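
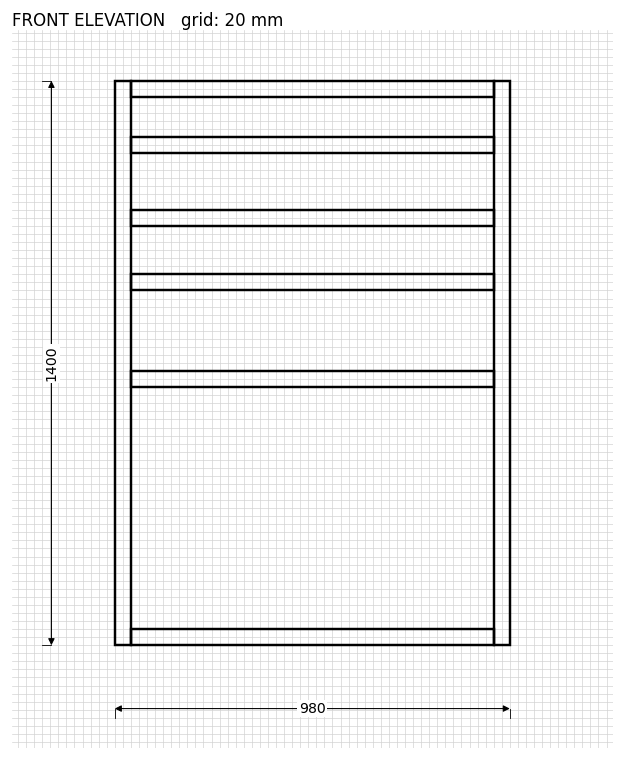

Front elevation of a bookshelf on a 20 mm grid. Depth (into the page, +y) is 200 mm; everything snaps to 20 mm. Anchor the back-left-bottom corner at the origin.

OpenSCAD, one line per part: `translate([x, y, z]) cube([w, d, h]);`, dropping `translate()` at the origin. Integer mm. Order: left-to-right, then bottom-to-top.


cube([40, 200, 1400]);
translate([40, 0, 0]) cube([900, 200, 40]);
translate([40, 0, 640]) cube([900, 200, 40]);
translate([40, 0, 880]) cube([900, 200, 40]);
translate([40, 0, 1040]) cube([900, 200, 40]);
translate([40, 0, 1220]) cube([900, 200, 40]);
translate([40, 0, 1360]) cube([900, 200, 40]);
translate([940, 0, 0]) cube([40, 200, 1400]);


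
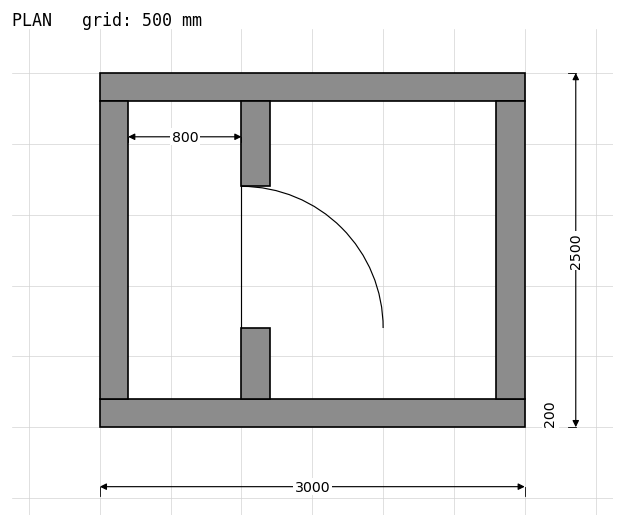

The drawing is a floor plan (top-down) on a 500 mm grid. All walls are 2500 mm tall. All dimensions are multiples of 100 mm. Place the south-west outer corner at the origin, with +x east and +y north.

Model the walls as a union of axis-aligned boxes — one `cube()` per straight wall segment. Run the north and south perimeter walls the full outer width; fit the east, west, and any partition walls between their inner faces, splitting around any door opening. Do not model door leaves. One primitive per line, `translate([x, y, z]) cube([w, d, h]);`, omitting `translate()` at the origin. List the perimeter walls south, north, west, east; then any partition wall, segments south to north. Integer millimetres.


cube([3000, 200, 2500]);
translate([0, 2300, 0]) cube([3000, 200, 2500]);
translate([0, 200, 0]) cube([200, 2100, 2500]);
translate([2800, 200, 0]) cube([200, 2100, 2500]);
translate([1000, 200, 0]) cube([200, 500, 2500]);
translate([1000, 1700, 0]) cube([200, 600, 2500]);


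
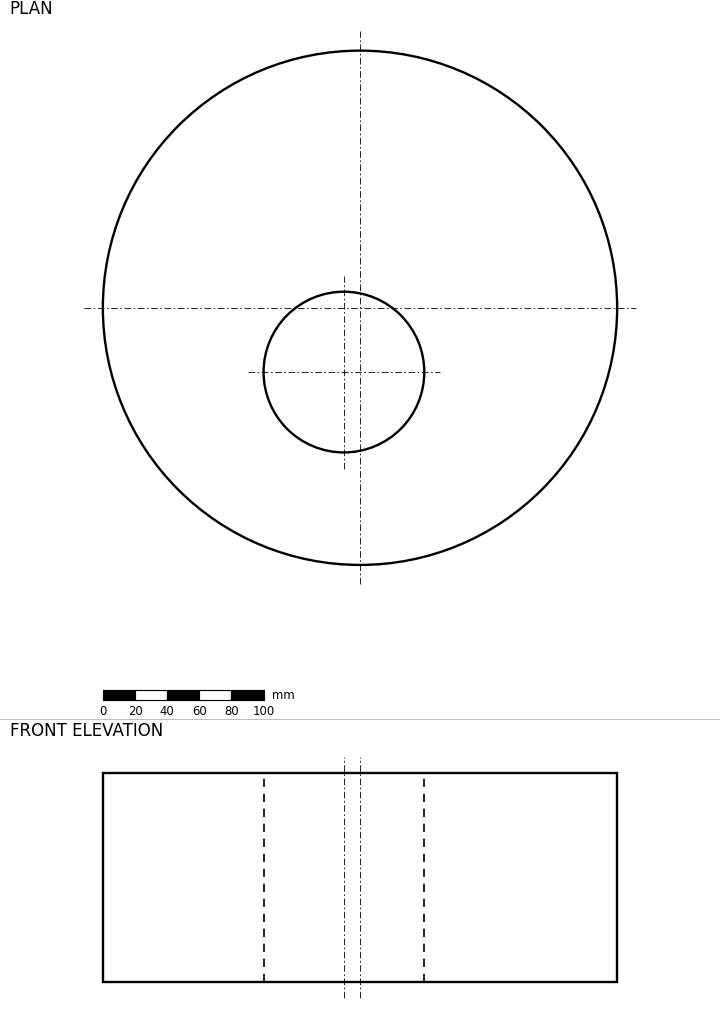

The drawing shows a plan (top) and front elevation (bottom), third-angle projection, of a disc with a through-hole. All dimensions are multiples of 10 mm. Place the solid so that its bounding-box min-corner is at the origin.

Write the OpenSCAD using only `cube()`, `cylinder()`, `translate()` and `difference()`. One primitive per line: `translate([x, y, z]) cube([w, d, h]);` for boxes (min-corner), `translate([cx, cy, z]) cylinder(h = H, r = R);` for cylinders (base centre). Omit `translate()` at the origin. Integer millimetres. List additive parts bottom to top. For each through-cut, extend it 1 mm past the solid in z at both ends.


difference() {
  translate([160, 160, 0]) cylinder(h = 130, r = 160);
  translate([150, 120, -1]) cylinder(h = 132, r = 50);
}


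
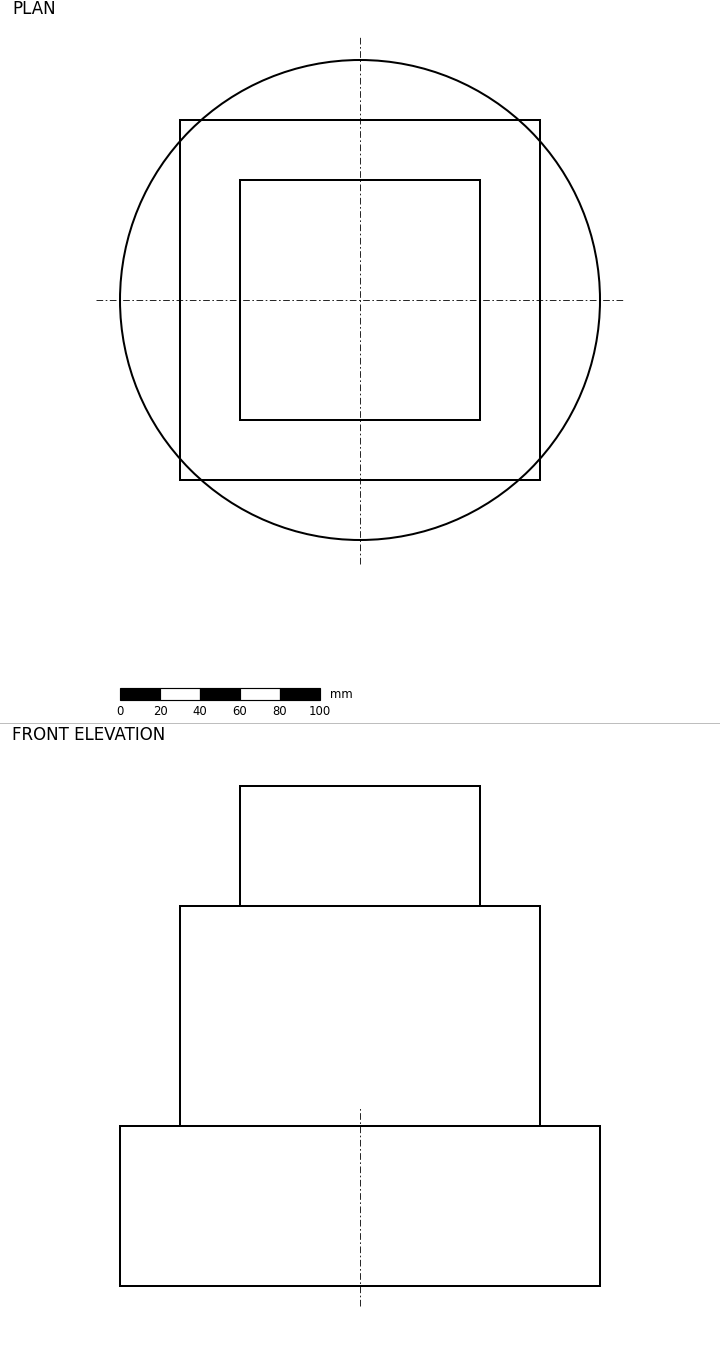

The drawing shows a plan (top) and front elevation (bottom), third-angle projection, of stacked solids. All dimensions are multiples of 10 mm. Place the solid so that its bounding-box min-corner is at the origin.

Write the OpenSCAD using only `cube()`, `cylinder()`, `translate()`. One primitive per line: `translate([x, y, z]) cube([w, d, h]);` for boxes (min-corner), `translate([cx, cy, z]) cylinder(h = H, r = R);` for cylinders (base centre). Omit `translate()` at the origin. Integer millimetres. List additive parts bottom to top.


translate([120, 120, 0]) cylinder(h = 80, r = 120);
translate([30, 30, 80]) cube([180, 180, 110]);
translate([60, 60, 190]) cube([120, 120, 60]);


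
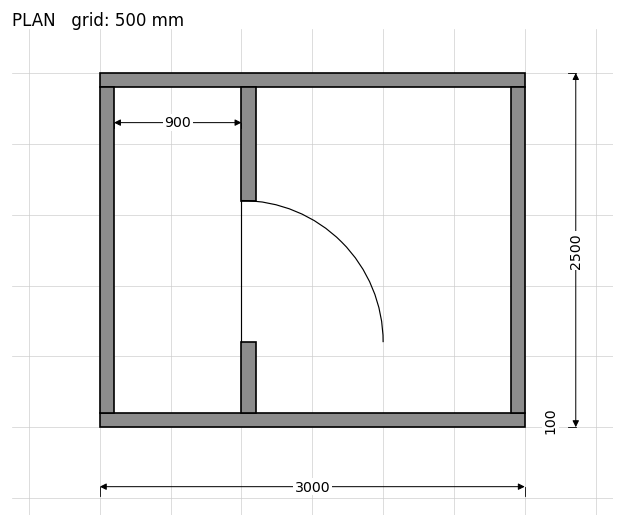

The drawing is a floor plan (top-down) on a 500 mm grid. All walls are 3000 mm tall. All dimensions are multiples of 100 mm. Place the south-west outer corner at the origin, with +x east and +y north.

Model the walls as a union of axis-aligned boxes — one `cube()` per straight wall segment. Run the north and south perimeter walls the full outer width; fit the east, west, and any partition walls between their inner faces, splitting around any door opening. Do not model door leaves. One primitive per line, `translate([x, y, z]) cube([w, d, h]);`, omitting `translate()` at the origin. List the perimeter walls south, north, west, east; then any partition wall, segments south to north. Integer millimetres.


cube([3000, 100, 3000]);
translate([0, 2400, 0]) cube([3000, 100, 3000]);
translate([0, 100, 0]) cube([100, 2300, 3000]);
translate([2900, 100, 0]) cube([100, 2300, 3000]);
translate([1000, 100, 0]) cube([100, 500, 3000]);
translate([1000, 1600, 0]) cube([100, 800, 3000]);


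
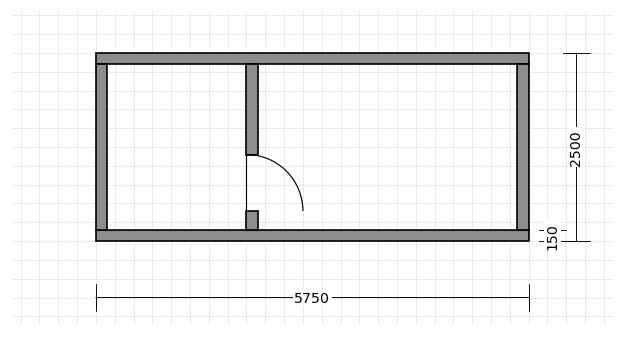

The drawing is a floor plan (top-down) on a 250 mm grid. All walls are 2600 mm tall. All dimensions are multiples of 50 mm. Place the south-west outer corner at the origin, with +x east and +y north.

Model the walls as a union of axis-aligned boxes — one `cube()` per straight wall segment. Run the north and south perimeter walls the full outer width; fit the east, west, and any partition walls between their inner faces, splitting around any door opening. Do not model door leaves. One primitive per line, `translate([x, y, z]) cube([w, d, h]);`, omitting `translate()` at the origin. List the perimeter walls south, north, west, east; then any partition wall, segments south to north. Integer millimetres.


cube([5750, 150, 2600]);
translate([0, 2350, 0]) cube([5750, 150, 2600]);
translate([0, 150, 0]) cube([150, 2200, 2600]);
translate([5600, 150, 0]) cube([150, 2200, 2600]);
translate([2000, 150, 0]) cube([150, 250, 2600]);
translate([2000, 1150, 0]) cube([150, 1200, 2600]);


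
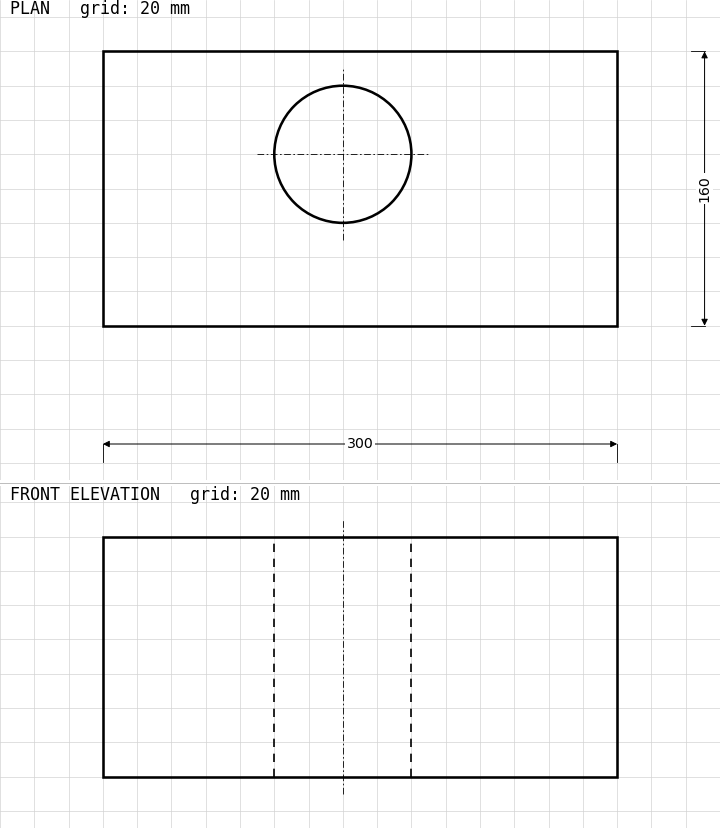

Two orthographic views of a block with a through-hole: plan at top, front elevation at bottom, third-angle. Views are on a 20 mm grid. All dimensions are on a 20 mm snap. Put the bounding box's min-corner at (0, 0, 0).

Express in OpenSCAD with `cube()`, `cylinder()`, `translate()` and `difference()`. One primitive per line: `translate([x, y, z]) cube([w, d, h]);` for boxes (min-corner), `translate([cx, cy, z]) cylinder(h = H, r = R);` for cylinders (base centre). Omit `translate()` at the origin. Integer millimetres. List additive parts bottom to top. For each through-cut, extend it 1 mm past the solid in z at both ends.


difference() {
  cube([300, 160, 140]);
  translate([140, 100, -1]) cylinder(h = 142, r = 40);
}


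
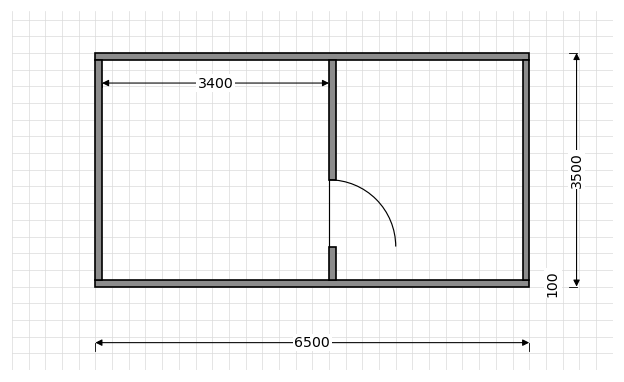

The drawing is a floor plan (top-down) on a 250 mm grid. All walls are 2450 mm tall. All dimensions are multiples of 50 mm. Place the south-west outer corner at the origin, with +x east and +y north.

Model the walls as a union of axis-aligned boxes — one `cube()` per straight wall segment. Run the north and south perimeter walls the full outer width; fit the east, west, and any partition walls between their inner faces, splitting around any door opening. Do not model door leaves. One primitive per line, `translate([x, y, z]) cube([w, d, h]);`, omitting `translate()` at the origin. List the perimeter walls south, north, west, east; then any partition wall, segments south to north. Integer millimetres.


cube([6500, 100, 2450]);
translate([0, 3400, 0]) cube([6500, 100, 2450]);
translate([0, 100, 0]) cube([100, 3300, 2450]);
translate([6400, 100, 0]) cube([100, 3300, 2450]);
translate([3500, 100, 0]) cube([100, 500, 2450]);
translate([3500, 1600, 0]) cube([100, 1800, 2450]);


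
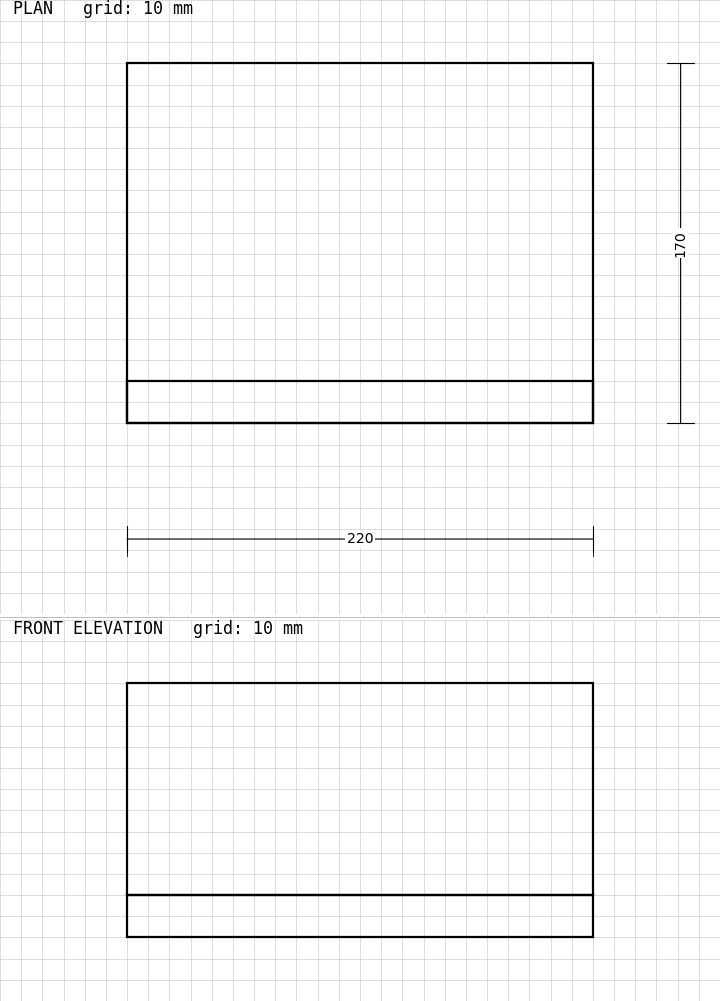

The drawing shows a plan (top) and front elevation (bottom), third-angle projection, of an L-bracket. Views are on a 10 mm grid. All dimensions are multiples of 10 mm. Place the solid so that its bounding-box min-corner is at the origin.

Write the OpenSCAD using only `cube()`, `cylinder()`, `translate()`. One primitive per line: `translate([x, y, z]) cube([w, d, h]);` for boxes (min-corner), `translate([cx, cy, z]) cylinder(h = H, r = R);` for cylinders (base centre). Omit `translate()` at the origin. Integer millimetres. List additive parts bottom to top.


cube([220, 170, 20]);
translate([0, 0, 20]) cube([220, 20, 100]);


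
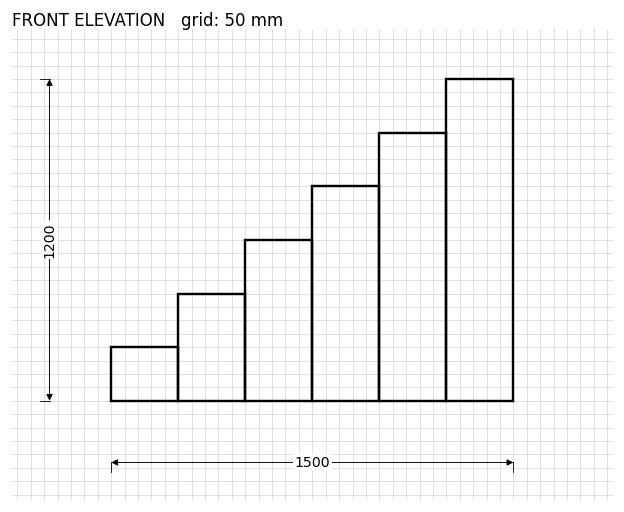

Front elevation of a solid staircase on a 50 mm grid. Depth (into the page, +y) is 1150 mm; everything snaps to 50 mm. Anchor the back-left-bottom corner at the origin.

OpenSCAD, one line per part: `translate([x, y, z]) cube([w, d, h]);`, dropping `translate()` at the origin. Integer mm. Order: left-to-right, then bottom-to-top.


cube([250, 1150, 200]);
translate([250, 0, 0]) cube([250, 1150, 400]);
translate([500, 0, 0]) cube([250, 1150, 600]);
translate([750, 0, 0]) cube([250, 1150, 800]);
translate([1000, 0, 0]) cube([250, 1150, 1000]);
translate([1250, 0, 0]) cube([250, 1150, 1200]);


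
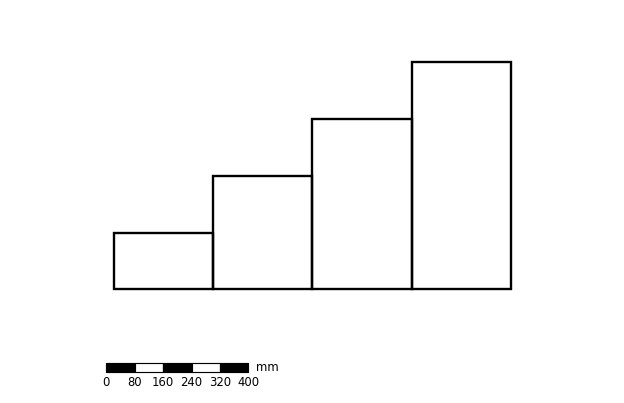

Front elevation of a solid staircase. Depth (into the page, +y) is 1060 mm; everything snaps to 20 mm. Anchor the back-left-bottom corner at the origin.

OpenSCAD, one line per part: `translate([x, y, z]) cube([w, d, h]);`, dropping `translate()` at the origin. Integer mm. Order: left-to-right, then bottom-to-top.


cube([280, 1060, 160]);
translate([280, 0, 0]) cube([280, 1060, 320]);
translate([560, 0, 0]) cube([280, 1060, 480]);
translate([840, 0, 0]) cube([280, 1060, 640]);


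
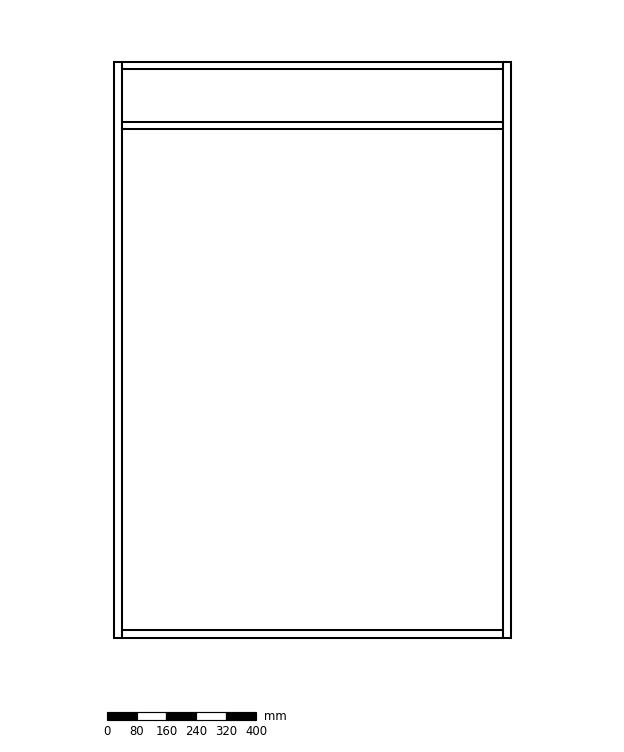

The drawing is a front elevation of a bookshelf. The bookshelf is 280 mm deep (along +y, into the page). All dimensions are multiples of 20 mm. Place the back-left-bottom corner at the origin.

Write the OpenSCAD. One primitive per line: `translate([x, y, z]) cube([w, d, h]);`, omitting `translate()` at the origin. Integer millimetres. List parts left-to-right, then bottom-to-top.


cube([20, 280, 1540]);
translate([20, 0, 0]) cube([1020, 280, 20]);
translate([20, 0, 1360]) cube([1020, 280, 20]);
translate([20, 0, 1520]) cube([1020, 280, 20]);
translate([1040, 0, 0]) cube([20, 280, 1540]);


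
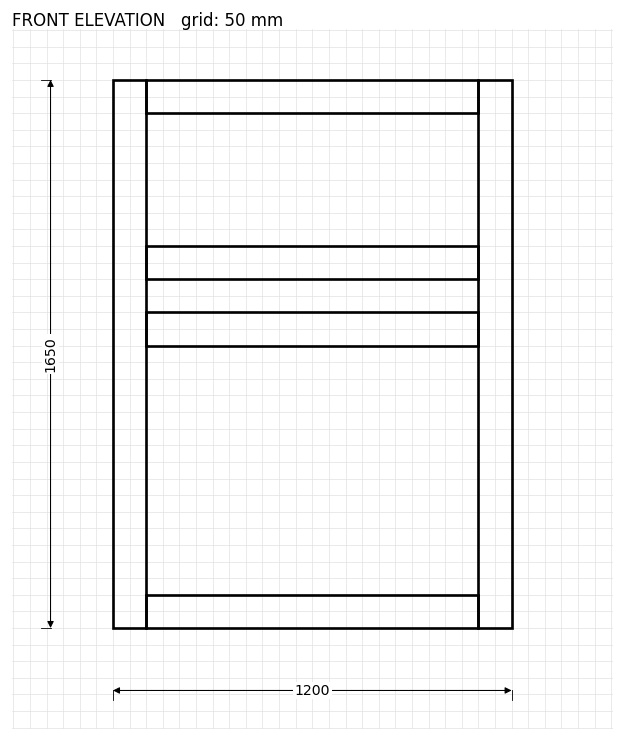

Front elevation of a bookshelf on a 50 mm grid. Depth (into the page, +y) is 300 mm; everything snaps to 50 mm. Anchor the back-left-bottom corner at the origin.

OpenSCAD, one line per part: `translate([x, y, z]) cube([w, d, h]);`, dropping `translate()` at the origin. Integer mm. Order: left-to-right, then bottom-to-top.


cube([100, 300, 1650]);
translate([100, 0, 0]) cube([1000, 300, 100]);
translate([100, 0, 850]) cube([1000, 300, 100]);
translate([100, 0, 1050]) cube([1000, 300, 100]);
translate([100, 0, 1550]) cube([1000, 300, 100]);
translate([1100, 0, 0]) cube([100, 300, 1650]);


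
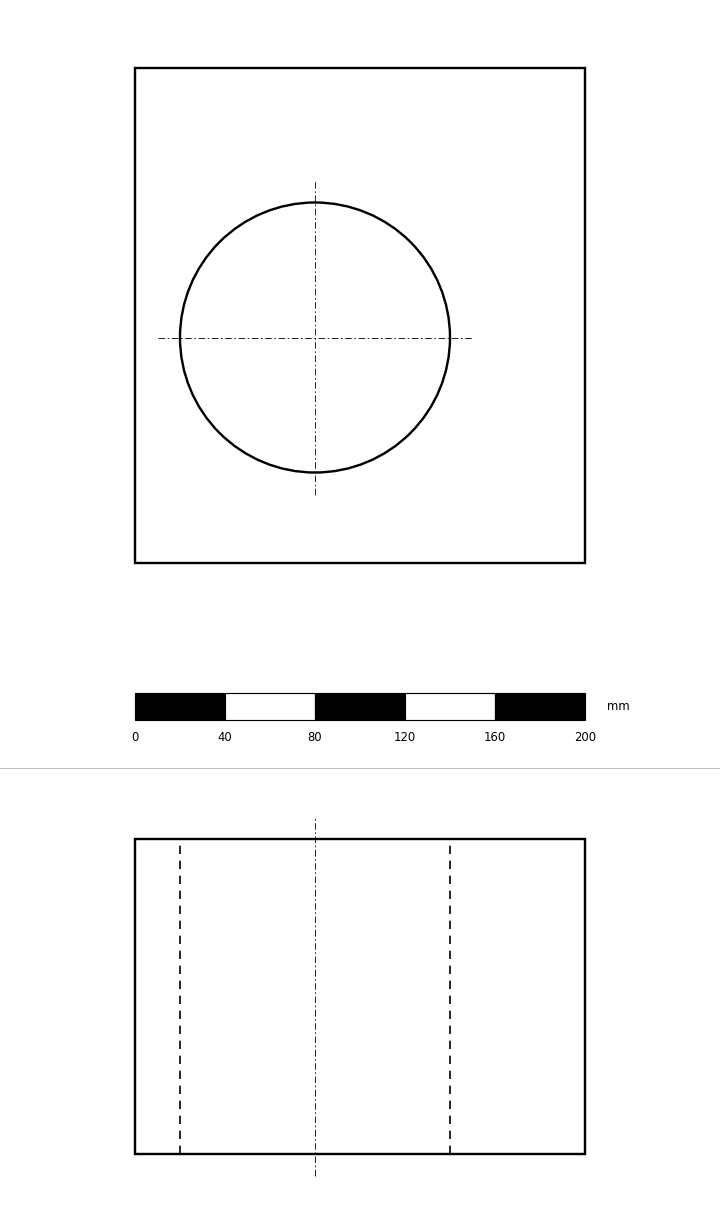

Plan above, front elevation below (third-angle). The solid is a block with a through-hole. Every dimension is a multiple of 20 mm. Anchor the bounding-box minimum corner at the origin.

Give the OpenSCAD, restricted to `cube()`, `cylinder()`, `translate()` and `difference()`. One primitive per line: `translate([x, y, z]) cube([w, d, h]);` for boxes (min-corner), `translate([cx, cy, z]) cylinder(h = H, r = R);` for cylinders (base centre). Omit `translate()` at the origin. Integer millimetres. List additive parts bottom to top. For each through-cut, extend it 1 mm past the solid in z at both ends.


difference() {
  cube([200, 220, 140]);
  translate([80, 100, -1]) cylinder(h = 142, r = 60);
}


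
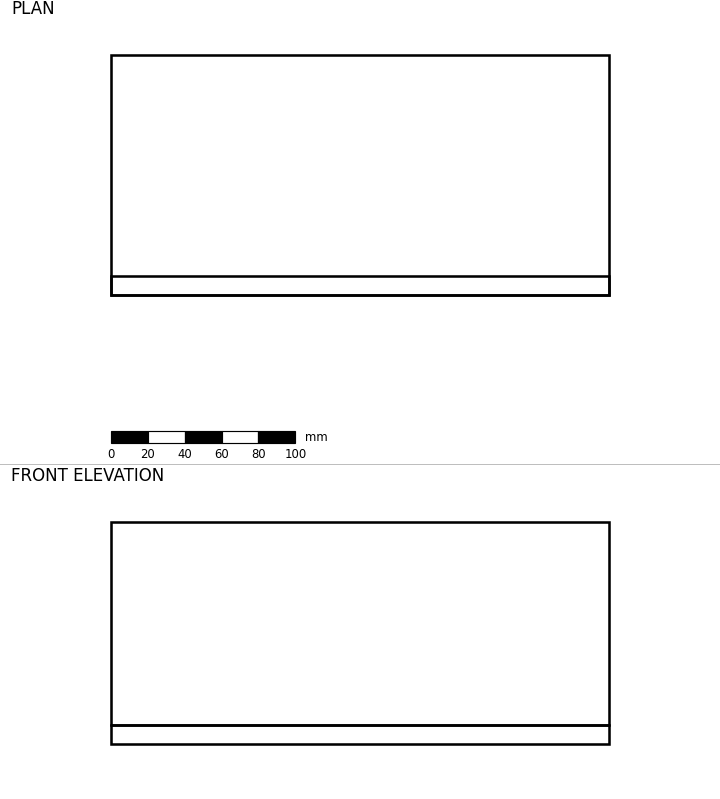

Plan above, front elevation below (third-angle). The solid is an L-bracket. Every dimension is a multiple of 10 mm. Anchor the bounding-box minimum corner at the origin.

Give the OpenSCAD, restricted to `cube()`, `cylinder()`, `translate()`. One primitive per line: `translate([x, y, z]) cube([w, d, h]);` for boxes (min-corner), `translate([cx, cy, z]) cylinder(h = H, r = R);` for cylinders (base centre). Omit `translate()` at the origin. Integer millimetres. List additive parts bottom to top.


cube([270, 130, 10]);
translate([0, 0, 10]) cube([270, 10, 110]);


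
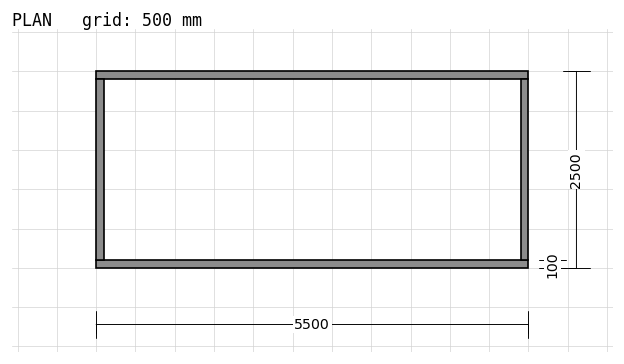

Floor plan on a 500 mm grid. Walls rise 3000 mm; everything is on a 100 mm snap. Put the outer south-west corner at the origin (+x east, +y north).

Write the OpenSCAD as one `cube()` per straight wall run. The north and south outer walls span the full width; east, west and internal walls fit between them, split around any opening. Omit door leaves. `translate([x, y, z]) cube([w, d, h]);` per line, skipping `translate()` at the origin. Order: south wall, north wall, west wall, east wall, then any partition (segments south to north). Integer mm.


cube([5500, 100, 3000]);
translate([0, 2400, 0]) cube([5500, 100, 3000]);
translate([0, 100, 0]) cube([100, 2300, 3000]);
translate([5400, 100, 0]) cube([100, 2300, 3000]);


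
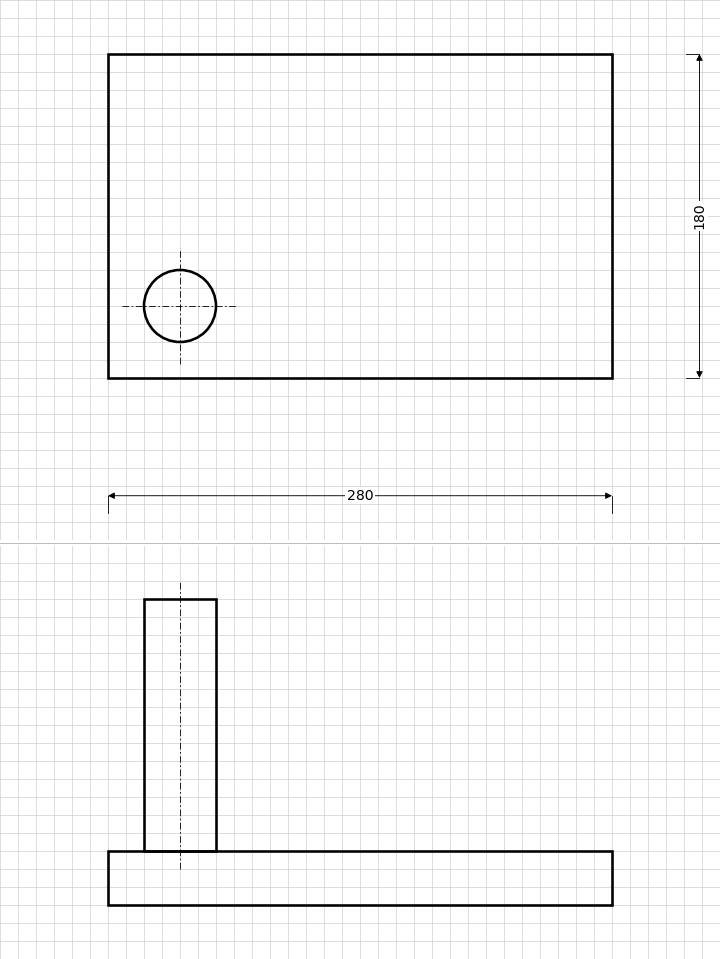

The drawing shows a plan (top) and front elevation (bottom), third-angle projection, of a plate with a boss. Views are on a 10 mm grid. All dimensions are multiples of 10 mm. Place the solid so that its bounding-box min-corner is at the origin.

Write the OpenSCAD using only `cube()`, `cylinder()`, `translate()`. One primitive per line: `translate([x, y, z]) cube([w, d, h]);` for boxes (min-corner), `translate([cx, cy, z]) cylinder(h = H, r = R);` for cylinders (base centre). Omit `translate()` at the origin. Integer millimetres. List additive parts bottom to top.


cube([280, 180, 30]);
translate([40, 40, 30]) cylinder(h = 140, r = 20);


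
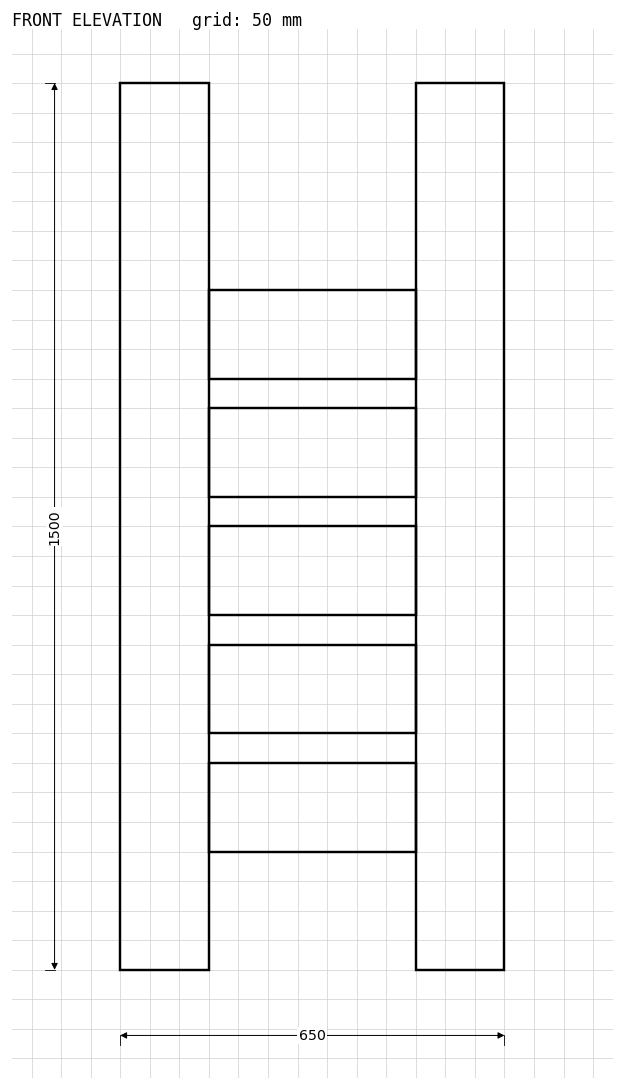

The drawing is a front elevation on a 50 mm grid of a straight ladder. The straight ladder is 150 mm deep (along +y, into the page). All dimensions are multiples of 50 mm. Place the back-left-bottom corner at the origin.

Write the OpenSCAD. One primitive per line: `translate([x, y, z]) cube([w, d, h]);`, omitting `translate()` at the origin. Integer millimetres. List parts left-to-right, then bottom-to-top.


cube([150, 150, 1500]);
translate([150, 0, 200]) cube([350, 150, 150]);
translate([150, 0, 400]) cube([350, 150, 150]);
translate([150, 0, 600]) cube([350, 150, 150]);
translate([150, 0, 800]) cube([350, 150, 150]);
translate([150, 0, 1000]) cube([350, 150, 150]);
translate([500, 0, 0]) cube([150, 150, 1500]);


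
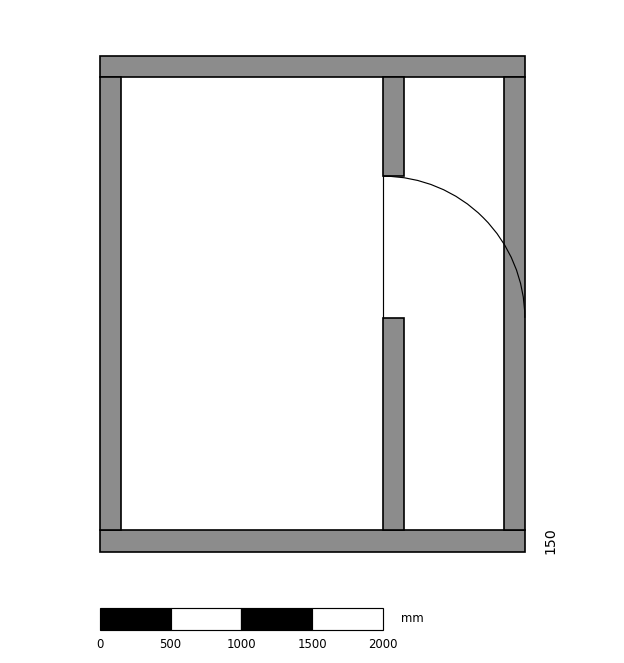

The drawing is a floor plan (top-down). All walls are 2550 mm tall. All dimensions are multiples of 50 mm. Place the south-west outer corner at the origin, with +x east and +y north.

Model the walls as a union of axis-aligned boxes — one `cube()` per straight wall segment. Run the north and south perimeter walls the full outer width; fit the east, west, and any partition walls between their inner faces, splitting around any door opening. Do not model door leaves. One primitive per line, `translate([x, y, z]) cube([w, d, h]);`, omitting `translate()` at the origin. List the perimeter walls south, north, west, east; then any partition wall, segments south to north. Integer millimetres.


cube([3000, 150, 2550]);
translate([0, 3350, 0]) cube([3000, 150, 2550]);
translate([0, 150, 0]) cube([150, 3200, 2550]);
translate([2850, 150, 0]) cube([150, 3200, 2550]);
translate([2000, 150, 0]) cube([150, 1500, 2550]);
translate([2000, 2650, 0]) cube([150, 700, 2550]);


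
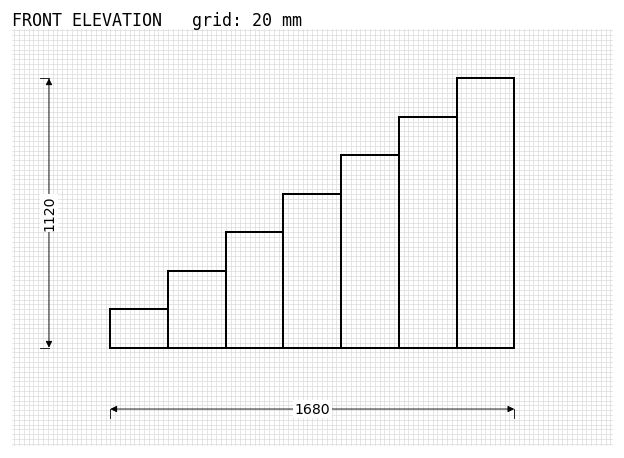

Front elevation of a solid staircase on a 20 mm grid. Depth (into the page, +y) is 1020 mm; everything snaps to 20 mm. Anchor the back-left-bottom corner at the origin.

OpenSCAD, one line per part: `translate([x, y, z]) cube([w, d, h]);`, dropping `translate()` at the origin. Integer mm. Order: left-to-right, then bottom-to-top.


cube([240, 1020, 160]);
translate([240, 0, 0]) cube([240, 1020, 320]);
translate([480, 0, 0]) cube([240, 1020, 480]);
translate([720, 0, 0]) cube([240, 1020, 640]);
translate([960, 0, 0]) cube([240, 1020, 800]);
translate([1200, 0, 0]) cube([240, 1020, 960]);
translate([1440, 0, 0]) cube([240, 1020, 1120]);


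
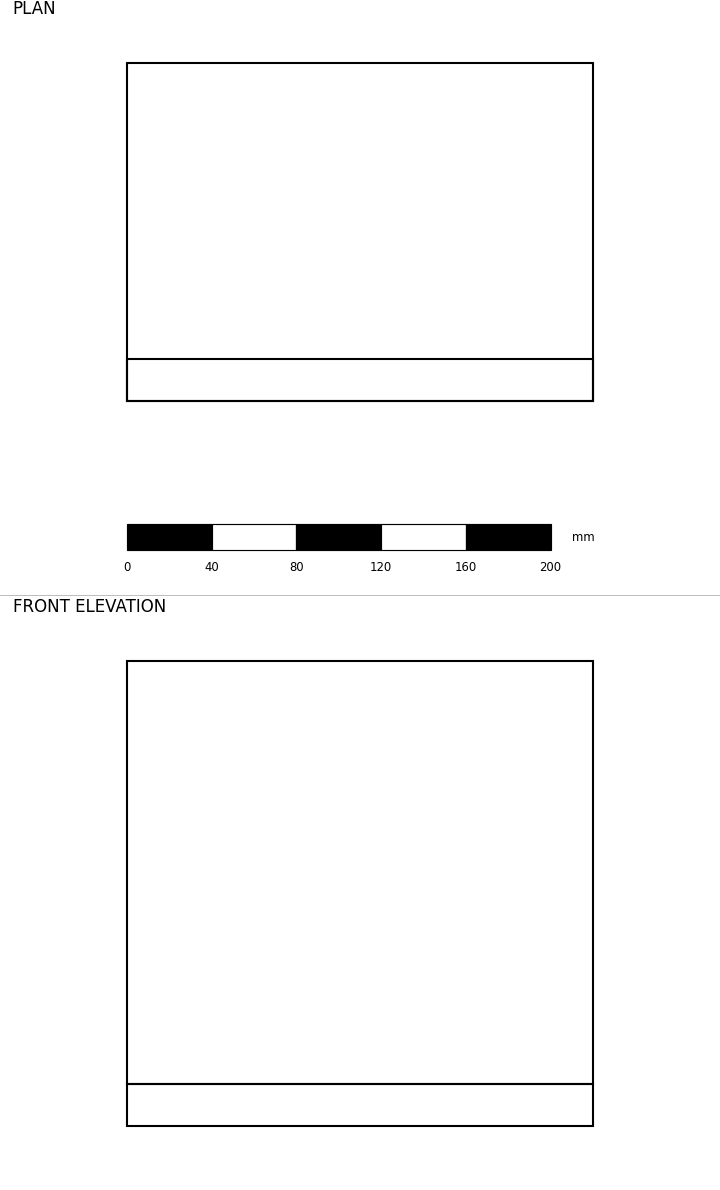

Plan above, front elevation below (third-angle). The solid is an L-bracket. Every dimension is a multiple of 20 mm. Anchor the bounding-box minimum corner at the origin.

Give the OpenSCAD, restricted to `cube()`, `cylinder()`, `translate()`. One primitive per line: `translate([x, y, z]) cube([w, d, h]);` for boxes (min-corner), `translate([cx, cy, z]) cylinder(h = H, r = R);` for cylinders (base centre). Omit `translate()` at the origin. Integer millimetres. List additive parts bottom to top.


cube([220, 160, 20]);
translate([0, 0, 20]) cube([220, 20, 200]);


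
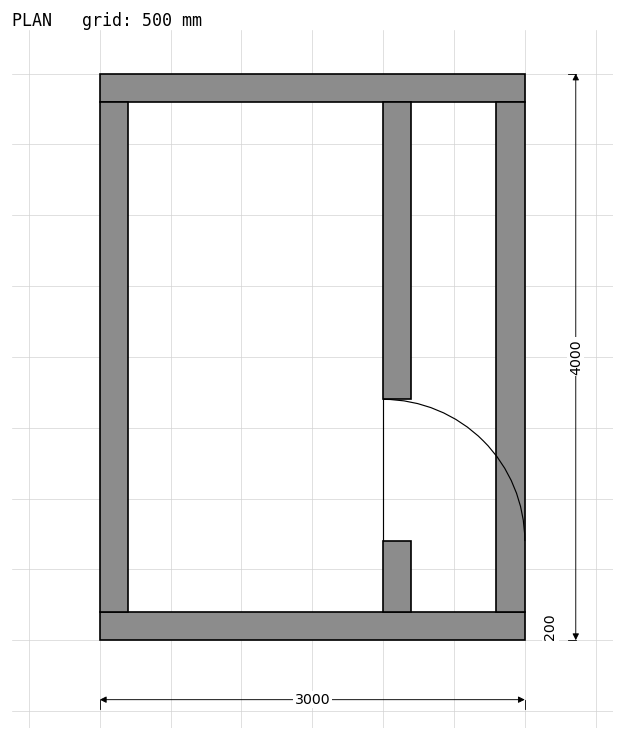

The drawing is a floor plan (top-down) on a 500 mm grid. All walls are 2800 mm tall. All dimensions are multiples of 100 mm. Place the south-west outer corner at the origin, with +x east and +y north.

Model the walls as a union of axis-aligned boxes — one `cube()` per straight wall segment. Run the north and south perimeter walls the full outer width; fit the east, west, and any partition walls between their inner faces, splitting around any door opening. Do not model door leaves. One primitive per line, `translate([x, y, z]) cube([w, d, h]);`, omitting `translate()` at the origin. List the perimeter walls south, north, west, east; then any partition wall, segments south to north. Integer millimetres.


cube([3000, 200, 2800]);
translate([0, 3800, 0]) cube([3000, 200, 2800]);
translate([0, 200, 0]) cube([200, 3600, 2800]);
translate([2800, 200, 0]) cube([200, 3600, 2800]);
translate([2000, 200, 0]) cube([200, 500, 2800]);
translate([2000, 1700, 0]) cube([200, 2100, 2800]);


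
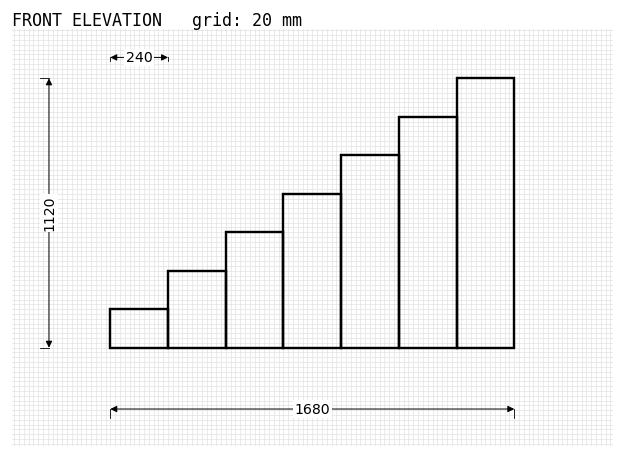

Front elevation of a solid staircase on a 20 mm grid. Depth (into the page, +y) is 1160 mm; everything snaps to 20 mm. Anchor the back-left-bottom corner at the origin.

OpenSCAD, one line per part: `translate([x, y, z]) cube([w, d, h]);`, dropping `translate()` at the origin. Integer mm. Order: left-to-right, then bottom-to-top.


cube([240, 1160, 160]);
translate([240, 0, 0]) cube([240, 1160, 320]);
translate([480, 0, 0]) cube([240, 1160, 480]);
translate([720, 0, 0]) cube([240, 1160, 640]);
translate([960, 0, 0]) cube([240, 1160, 800]);
translate([1200, 0, 0]) cube([240, 1160, 960]);
translate([1440, 0, 0]) cube([240, 1160, 1120]);


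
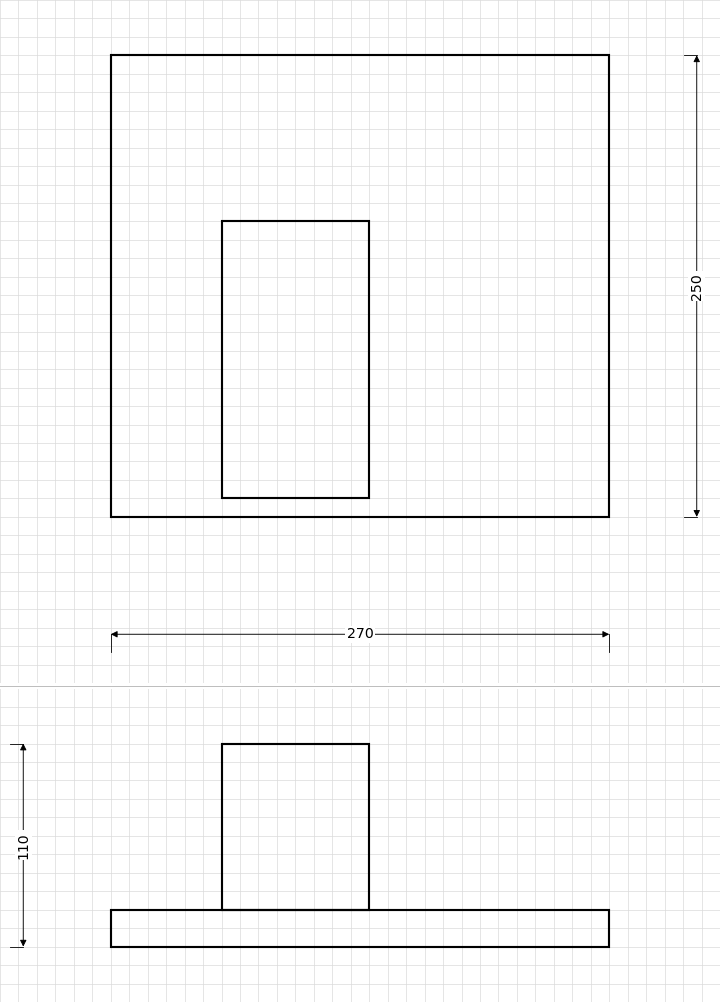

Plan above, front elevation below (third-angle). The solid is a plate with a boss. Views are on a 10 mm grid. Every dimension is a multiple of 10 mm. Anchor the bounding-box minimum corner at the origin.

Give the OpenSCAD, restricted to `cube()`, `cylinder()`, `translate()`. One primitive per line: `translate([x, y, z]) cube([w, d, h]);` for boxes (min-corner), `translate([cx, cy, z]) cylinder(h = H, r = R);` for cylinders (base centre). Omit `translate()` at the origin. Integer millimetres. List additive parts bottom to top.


cube([270, 250, 20]);
translate([60, 10, 20]) cube([80, 150, 90]);


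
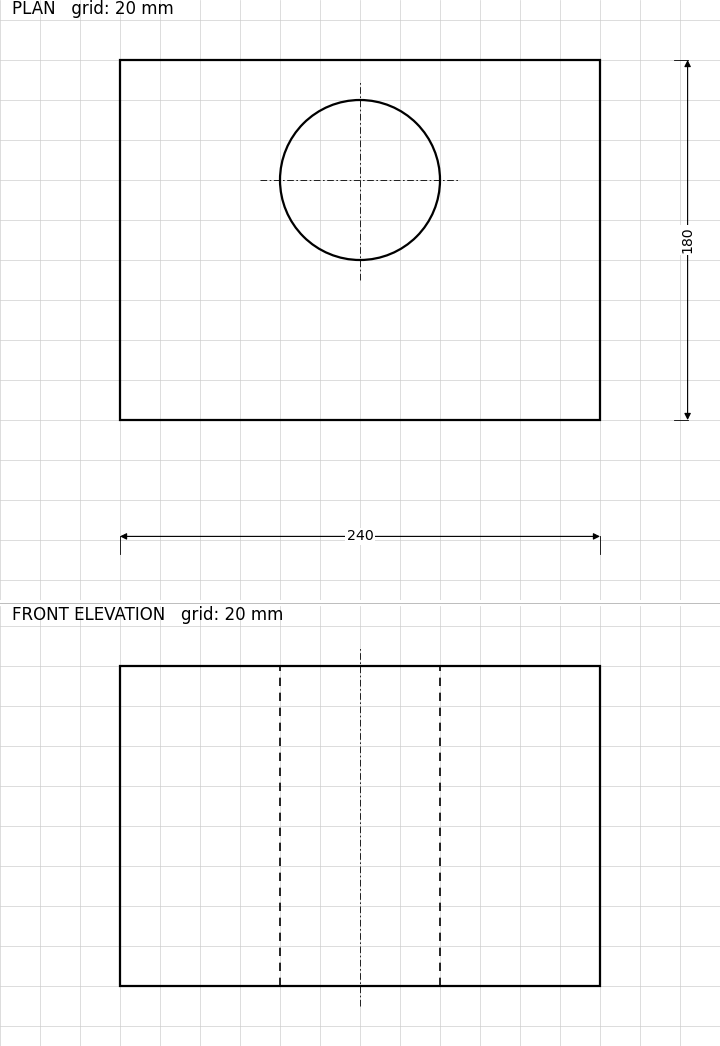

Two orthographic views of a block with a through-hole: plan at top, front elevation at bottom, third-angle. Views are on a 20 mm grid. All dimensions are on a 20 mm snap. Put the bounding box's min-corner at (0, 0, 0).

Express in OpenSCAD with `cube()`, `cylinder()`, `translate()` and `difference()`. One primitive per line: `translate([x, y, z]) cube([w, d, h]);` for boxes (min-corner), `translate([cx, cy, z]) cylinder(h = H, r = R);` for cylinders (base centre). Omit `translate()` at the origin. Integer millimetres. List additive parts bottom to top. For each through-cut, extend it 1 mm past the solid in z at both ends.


difference() {
  cube([240, 180, 160]);
  translate([120, 120, -1]) cylinder(h = 162, r = 40);
}


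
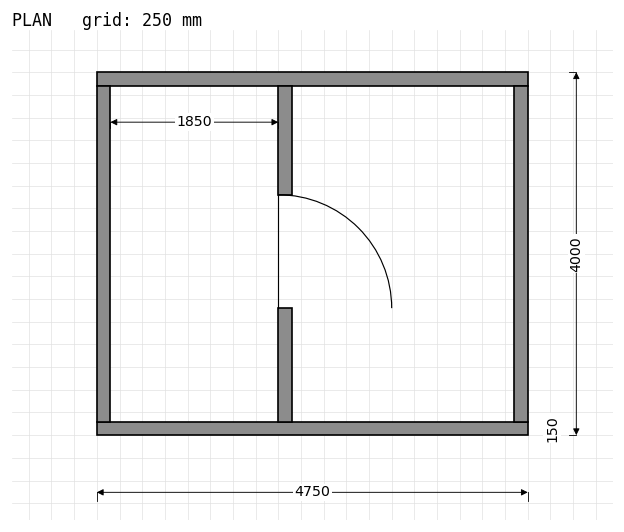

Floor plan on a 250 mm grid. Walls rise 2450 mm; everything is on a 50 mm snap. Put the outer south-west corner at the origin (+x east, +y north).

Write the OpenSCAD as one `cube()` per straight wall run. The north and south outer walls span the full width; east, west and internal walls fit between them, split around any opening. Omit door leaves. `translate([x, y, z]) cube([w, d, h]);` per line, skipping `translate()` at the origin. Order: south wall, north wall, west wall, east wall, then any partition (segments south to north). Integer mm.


cube([4750, 150, 2450]);
translate([0, 3850, 0]) cube([4750, 150, 2450]);
translate([0, 150, 0]) cube([150, 3700, 2450]);
translate([4600, 150, 0]) cube([150, 3700, 2450]);
translate([2000, 150, 0]) cube([150, 1250, 2450]);
translate([2000, 2650, 0]) cube([150, 1200, 2450]);


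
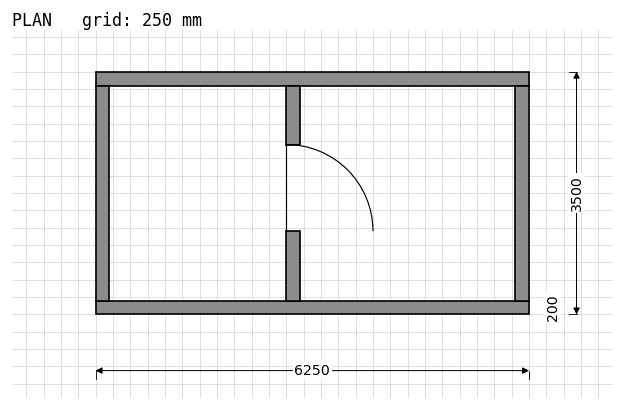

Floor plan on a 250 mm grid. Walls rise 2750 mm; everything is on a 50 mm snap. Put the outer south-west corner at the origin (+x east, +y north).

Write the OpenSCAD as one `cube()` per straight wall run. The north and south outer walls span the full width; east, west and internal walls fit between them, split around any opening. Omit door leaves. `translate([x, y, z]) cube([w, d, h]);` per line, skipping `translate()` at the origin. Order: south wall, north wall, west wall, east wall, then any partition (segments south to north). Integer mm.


cube([6250, 200, 2750]);
translate([0, 3300, 0]) cube([6250, 200, 2750]);
translate([0, 200, 0]) cube([200, 3100, 2750]);
translate([6050, 200, 0]) cube([200, 3100, 2750]);
translate([2750, 200, 0]) cube([200, 1000, 2750]);
translate([2750, 2450, 0]) cube([200, 850, 2750]);


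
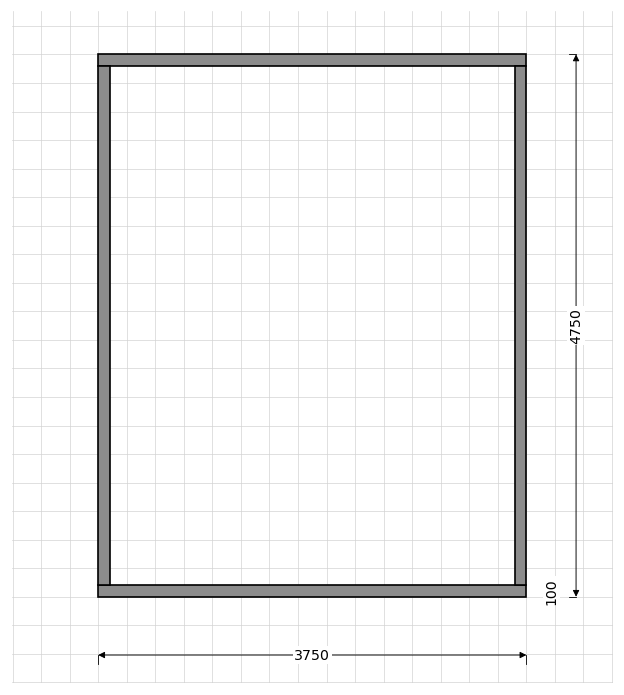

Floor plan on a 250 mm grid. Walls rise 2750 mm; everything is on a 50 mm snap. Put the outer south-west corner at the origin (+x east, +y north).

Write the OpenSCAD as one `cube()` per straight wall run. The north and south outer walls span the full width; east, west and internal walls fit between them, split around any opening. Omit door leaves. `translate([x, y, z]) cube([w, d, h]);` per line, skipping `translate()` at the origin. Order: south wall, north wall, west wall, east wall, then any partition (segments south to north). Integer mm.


cube([3750, 100, 2750]);
translate([0, 4650, 0]) cube([3750, 100, 2750]);
translate([0, 100, 0]) cube([100, 4550, 2750]);
translate([3650, 100, 0]) cube([100, 4550, 2750]);


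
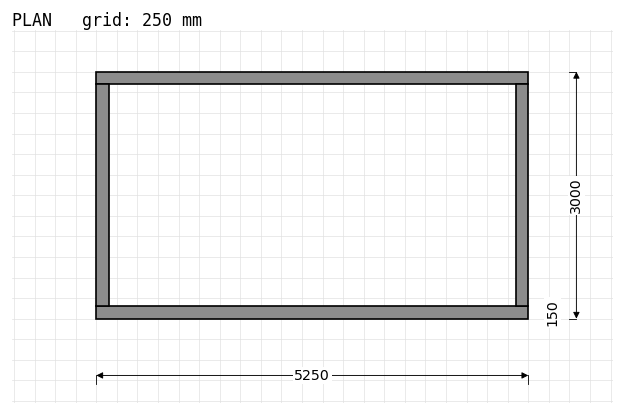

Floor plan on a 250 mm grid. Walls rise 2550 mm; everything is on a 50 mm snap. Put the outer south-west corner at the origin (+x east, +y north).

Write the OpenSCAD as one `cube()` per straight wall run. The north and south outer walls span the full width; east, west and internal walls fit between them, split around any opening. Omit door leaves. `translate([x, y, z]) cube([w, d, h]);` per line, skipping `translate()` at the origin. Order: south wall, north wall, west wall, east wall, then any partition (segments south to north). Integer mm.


cube([5250, 150, 2550]);
translate([0, 2850, 0]) cube([5250, 150, 2550]);
translate([0, 150, 0]) cube([150, 2700, 2550]);
translate([5100, 150, 0]) cube([150, 2700, 2550]);


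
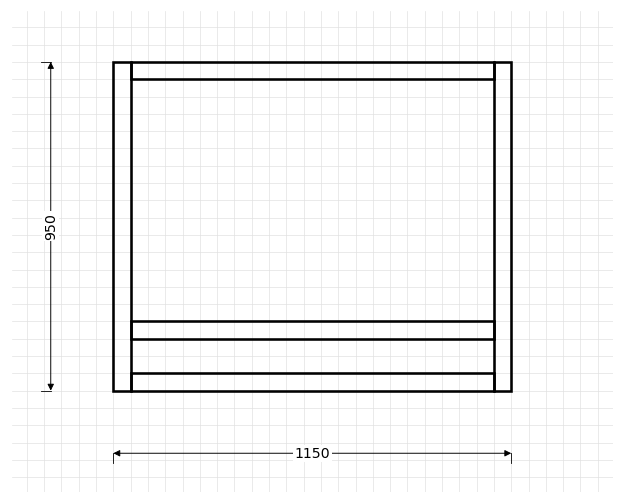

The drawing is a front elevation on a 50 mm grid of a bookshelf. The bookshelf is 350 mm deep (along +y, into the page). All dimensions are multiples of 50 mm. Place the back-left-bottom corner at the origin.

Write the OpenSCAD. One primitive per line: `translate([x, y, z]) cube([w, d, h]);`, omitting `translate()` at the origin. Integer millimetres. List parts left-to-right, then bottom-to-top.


cube([50, 350, 950]);
translate([50, 0, 0]) cube([1050, 350, 50]);
translate([50, 0, 150]) cube([1050, 350, 50]);
translate([50, 0, 900]) cube([1050, 350, 50]);
translate([1100, 0, 0]) cube([50, 350, 950]);


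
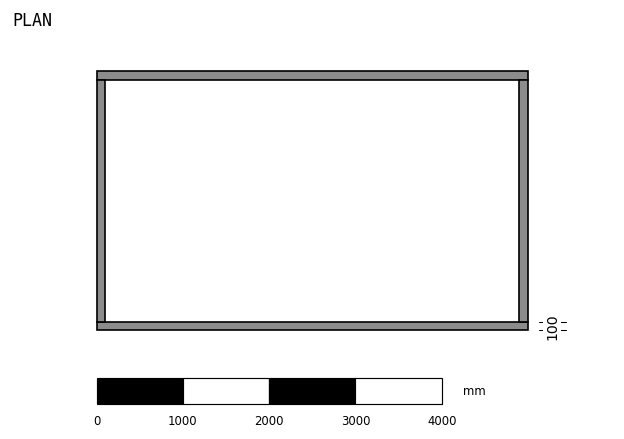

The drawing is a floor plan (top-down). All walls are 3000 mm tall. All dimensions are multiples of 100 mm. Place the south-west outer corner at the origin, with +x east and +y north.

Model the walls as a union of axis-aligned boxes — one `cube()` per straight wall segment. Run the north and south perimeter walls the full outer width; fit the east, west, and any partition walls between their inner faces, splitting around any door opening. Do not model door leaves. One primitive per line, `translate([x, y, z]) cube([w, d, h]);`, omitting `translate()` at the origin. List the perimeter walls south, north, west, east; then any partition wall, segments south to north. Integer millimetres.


cube([5000, 100, 3000]);
translate([0, 2900, 0]) cube([5000, 100, 3000]);
translate([0, 100, 0]) cube([100, 2800, 3000]);
translate([4900, 100, 0]) cube([100, 2800, 3000]);


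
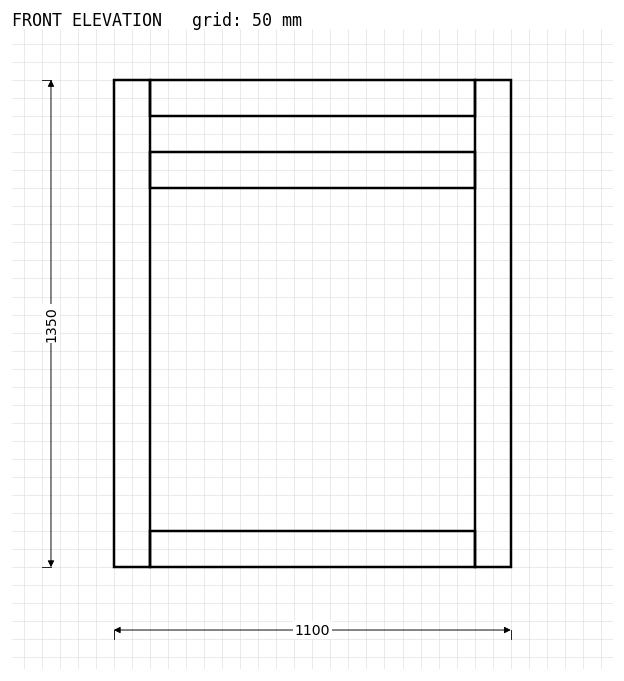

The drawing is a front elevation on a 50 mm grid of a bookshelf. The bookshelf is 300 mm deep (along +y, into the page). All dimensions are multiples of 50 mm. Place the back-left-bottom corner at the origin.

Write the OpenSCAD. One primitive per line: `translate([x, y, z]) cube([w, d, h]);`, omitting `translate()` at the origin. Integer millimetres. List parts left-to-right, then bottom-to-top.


cube([100, 300, 1350]);
translate([100, 0, 0]) cube([900, 300, 100]);
translate([100, 0, 1050]) cube([900, 300, 100]);
translate([100, 0, 1250]) cube([900, 300, 100]);
translate([1000, 0, 0]) cube([100, 300, 1350]);


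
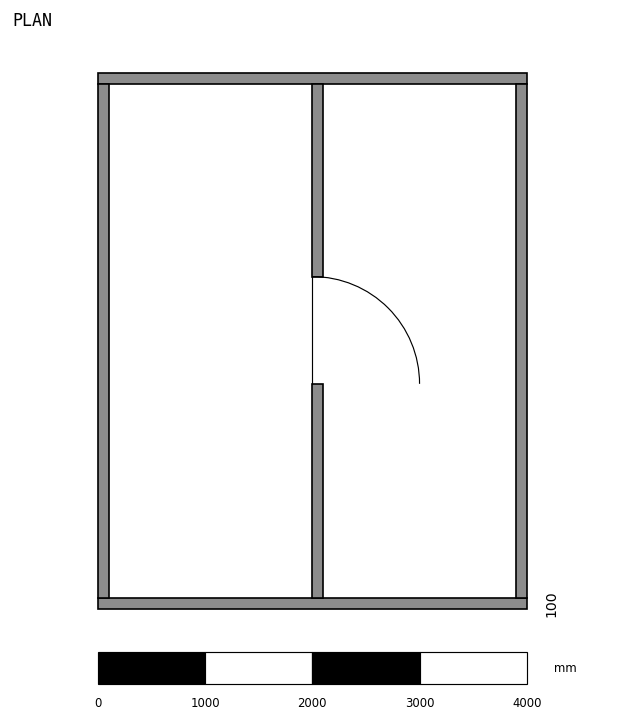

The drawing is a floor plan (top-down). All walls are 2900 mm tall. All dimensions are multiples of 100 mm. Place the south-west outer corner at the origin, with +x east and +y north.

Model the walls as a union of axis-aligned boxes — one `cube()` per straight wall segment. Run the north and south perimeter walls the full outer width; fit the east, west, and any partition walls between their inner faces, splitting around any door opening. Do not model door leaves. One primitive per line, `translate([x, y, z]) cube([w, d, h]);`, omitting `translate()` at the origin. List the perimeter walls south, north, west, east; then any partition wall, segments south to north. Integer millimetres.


cube([4000, 100, 2900]);
translate([0, 4900, 0]) cube([4000, 100, 2900]);
translate([0, 100, 0]) cube([100, 4800, 2900]);
translate([3900, 100, 0]) cube([100, 4800, 2900]);
translate([2000, 100, 0]) cube([100, 2000, 2900]);
translate([2000, 3100, 0]) cube([100, 1800, 2900]);


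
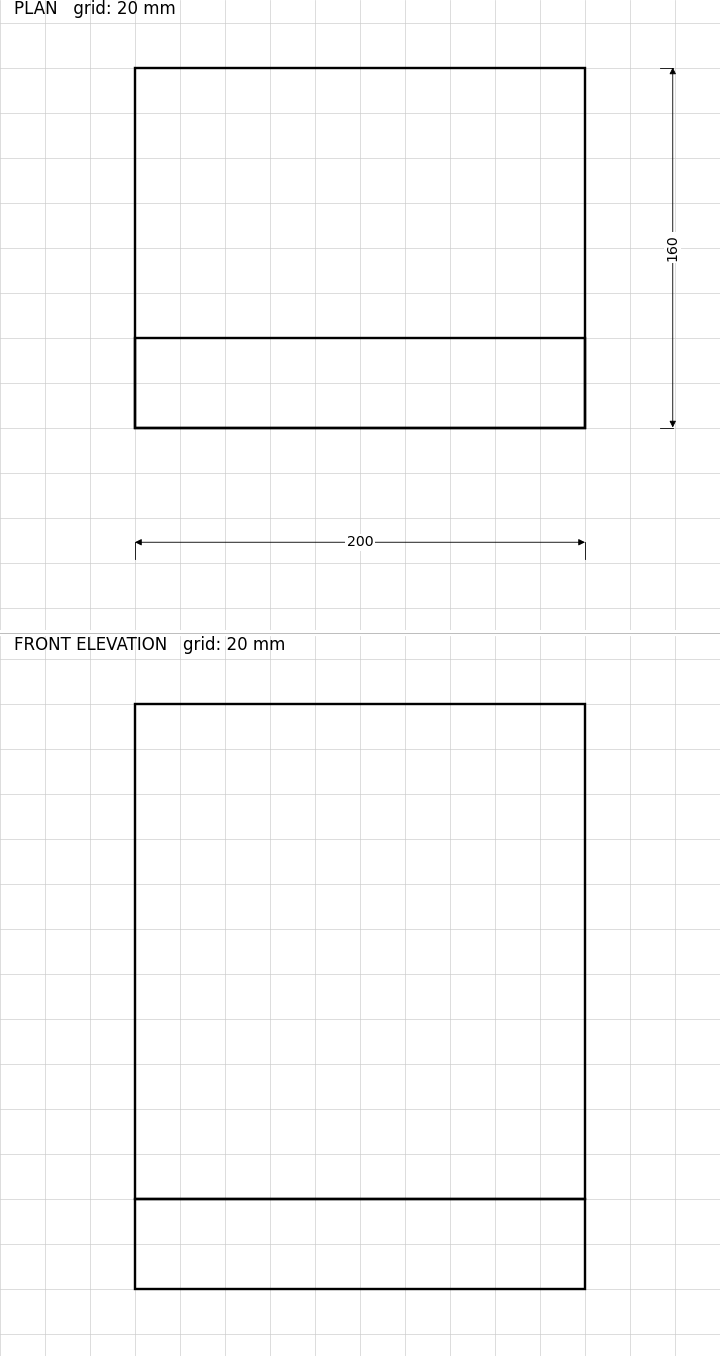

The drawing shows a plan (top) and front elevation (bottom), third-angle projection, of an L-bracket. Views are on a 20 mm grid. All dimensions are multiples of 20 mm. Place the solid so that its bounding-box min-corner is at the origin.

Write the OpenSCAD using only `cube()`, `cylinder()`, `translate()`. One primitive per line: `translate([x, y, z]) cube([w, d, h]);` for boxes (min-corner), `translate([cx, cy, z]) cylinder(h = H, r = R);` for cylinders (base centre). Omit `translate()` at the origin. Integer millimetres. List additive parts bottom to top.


cube([200, 160, 40]);
translate([0, 0, 40]) cube([200, 40, 220]);


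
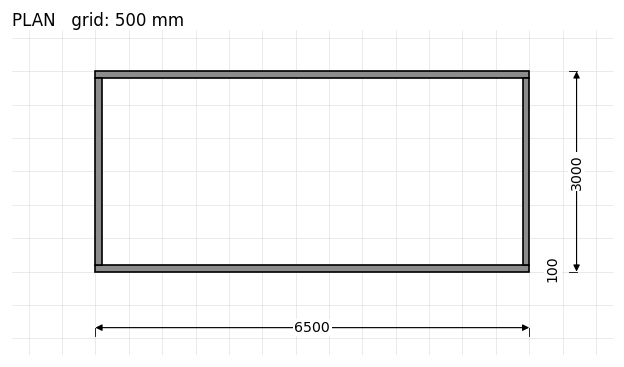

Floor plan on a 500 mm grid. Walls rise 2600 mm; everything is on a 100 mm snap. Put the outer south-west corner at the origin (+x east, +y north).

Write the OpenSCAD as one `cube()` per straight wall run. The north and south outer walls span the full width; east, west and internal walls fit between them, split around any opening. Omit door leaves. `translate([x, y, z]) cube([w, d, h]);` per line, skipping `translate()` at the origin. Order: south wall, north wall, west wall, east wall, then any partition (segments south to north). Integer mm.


cube([6500, 100, 2600]);
translate([0, 2900, 0]) cube([6500, 100, 2600]);
translate([0, 100, 0]) cube([100, 2800, 2600]);
translate([6400, 100, 0]) cube([100, 2800, 2600]);


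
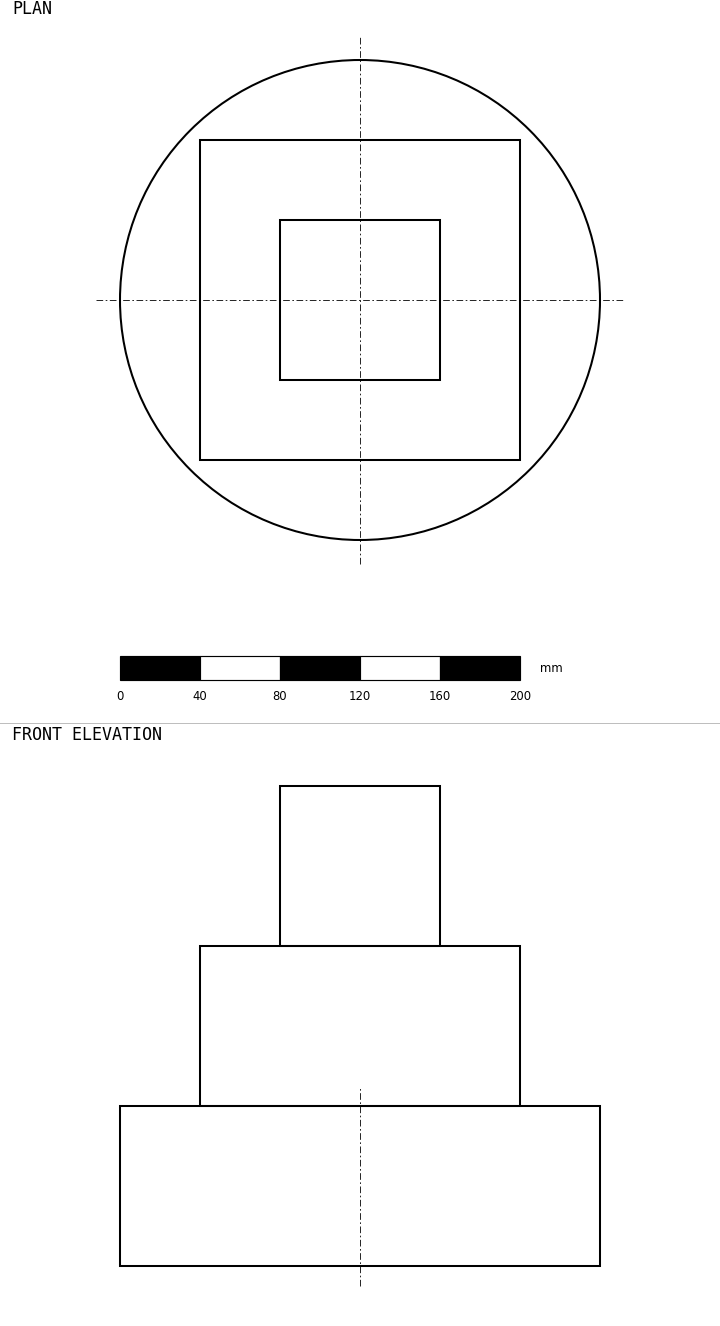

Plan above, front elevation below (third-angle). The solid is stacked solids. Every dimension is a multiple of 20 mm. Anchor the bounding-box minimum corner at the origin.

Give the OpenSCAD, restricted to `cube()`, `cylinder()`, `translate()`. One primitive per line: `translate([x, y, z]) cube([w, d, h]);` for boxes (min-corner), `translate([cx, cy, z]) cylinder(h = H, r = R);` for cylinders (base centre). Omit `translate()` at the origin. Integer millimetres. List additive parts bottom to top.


translate([120, 120, 0]) cylinder(h = 80, r = 120);
translate([40, 40, 80]) cube([160, 160, 80]);
translate([80, 80, 160]) cube([80, 80, 80]);


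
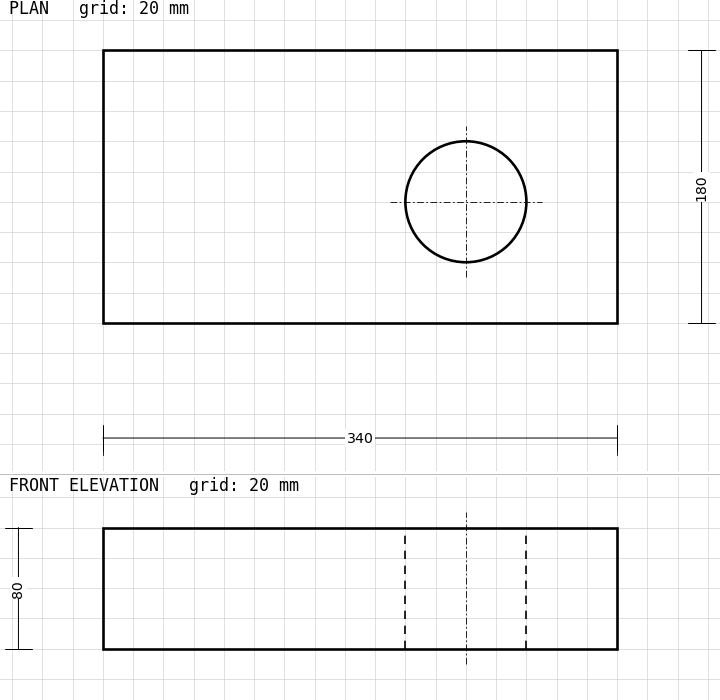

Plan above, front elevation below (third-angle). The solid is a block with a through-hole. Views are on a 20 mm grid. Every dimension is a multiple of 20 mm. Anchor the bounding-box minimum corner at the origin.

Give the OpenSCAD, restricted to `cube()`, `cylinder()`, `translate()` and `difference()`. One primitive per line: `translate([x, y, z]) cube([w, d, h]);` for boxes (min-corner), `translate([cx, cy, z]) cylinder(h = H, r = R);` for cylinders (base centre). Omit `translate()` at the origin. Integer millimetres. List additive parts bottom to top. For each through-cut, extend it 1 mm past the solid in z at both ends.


difference() {
  cube([340, 180, 80]);
  translate([240, 80, -1]) cylinder(h = 82, r = 40);
}


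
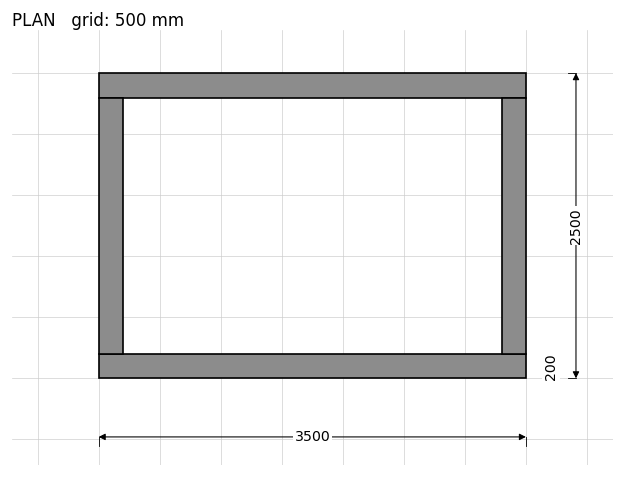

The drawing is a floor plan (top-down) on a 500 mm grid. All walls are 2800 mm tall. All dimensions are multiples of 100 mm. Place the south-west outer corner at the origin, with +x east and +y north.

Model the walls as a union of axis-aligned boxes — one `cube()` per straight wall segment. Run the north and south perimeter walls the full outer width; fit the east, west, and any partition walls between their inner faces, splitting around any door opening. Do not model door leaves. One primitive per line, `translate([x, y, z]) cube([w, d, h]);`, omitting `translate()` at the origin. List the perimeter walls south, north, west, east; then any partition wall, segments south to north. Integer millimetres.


cube([3500, 200, 2800]);
translate([0, 2300, 0]) cube([3500, 200, 2800]);
translate([0, 200, 0]) cube([200, 2100, 2800]);
translate([3300, 200, 0]) cube([200, 2100, 2800]);


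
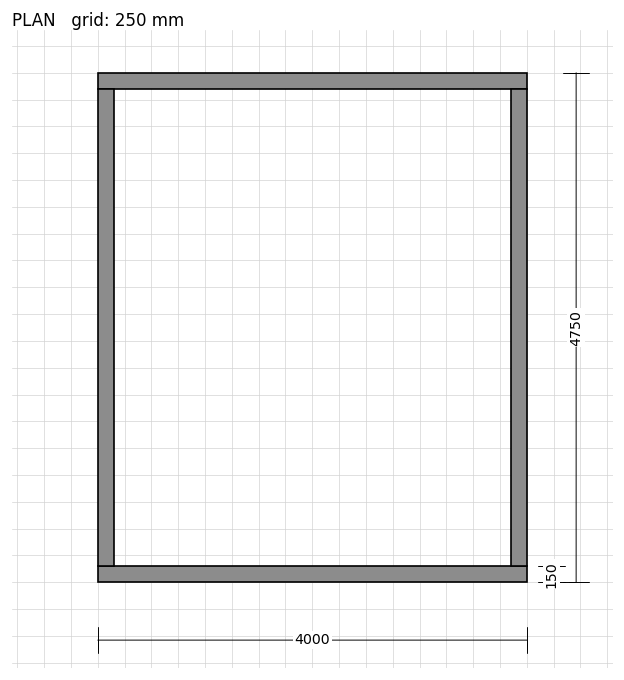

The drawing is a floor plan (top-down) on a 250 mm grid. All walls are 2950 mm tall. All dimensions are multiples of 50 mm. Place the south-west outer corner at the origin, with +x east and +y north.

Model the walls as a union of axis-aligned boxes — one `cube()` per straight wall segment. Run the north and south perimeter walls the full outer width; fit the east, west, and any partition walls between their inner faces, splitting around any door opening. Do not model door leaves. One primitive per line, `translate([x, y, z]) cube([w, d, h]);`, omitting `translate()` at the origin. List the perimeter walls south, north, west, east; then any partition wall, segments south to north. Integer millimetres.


cube([4000, 150, 2950]);
translate([0, 4600, 0]) cube([4000, 150, 2950]);
translate([0, 150, 0]) cube([150, 4450, 2950]);
translate([3850, 150, 0]) cube([150, 4450, 2950]);


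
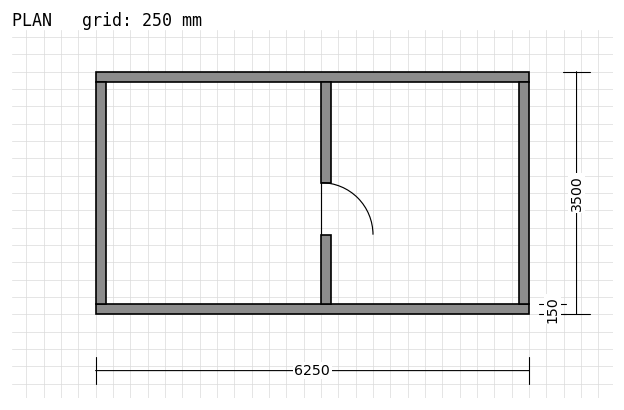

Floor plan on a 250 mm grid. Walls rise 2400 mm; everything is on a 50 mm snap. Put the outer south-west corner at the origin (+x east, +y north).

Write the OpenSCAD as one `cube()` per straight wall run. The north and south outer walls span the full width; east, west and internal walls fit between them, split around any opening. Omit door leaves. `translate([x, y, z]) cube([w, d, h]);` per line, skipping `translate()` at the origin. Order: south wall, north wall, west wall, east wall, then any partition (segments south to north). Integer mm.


cube([6250, 150, 2400]);
translate([0, 3350, 0]) cube([6250, 150, 2400]);
translate([0, 150, 0]) cube([150, 3200, 2400]);
translate([6100, 150, 0]) cube([150, 3200, 2400]);
translate([3250, 150, 0]) cube([150, 1000, 2400]);
translate([3250, 1900, 0]) cube([150, 1450, 2400]);


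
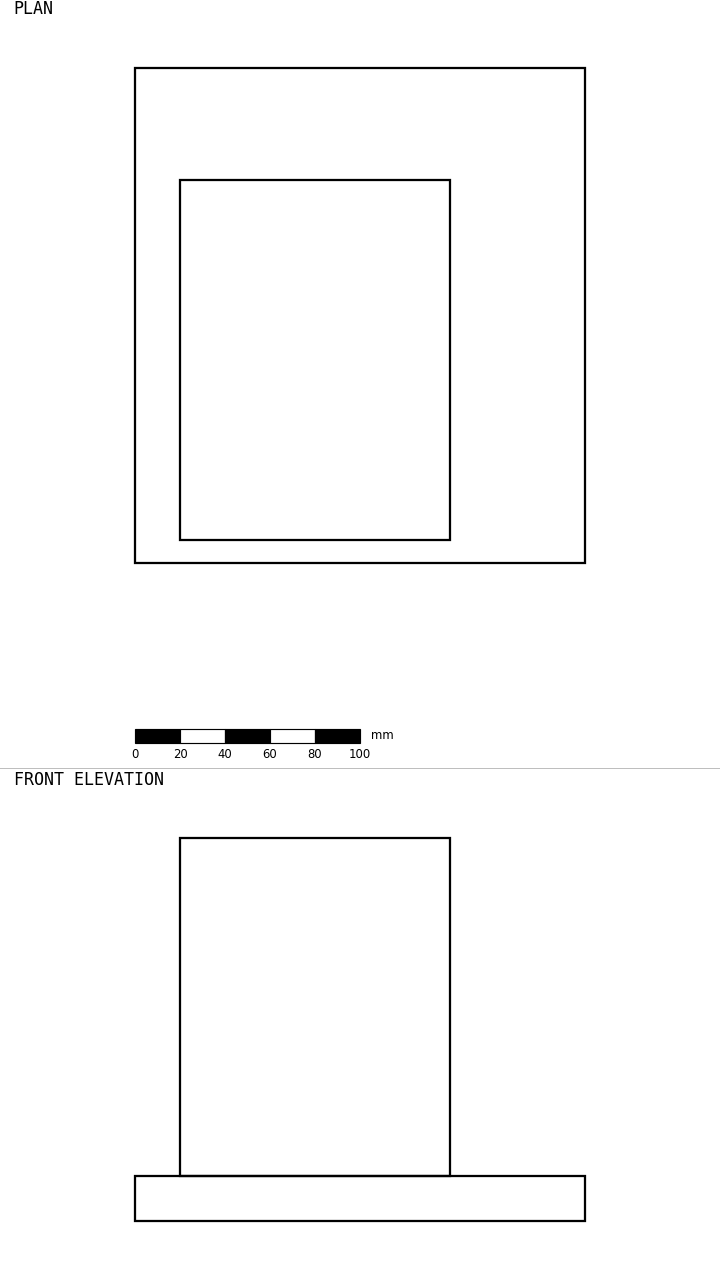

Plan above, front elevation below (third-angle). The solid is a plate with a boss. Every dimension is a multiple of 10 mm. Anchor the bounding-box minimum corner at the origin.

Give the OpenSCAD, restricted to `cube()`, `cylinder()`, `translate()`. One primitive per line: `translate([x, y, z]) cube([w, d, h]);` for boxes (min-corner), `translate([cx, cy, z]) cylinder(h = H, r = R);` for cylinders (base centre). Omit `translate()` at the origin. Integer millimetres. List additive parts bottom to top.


cube([200, 220, 20]);
translate([20, 10, 20]) cube([120, 160, 150]);
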